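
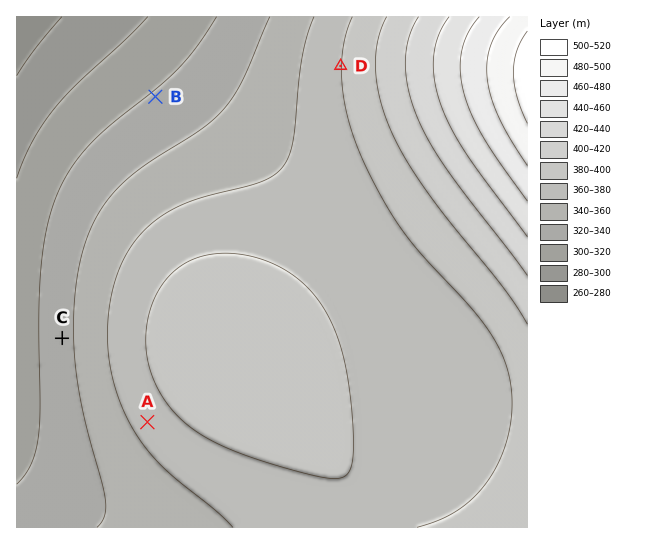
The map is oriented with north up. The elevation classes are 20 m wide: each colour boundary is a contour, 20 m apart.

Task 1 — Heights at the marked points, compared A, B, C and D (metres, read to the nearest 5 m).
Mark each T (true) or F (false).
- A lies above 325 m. T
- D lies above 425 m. F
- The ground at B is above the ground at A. F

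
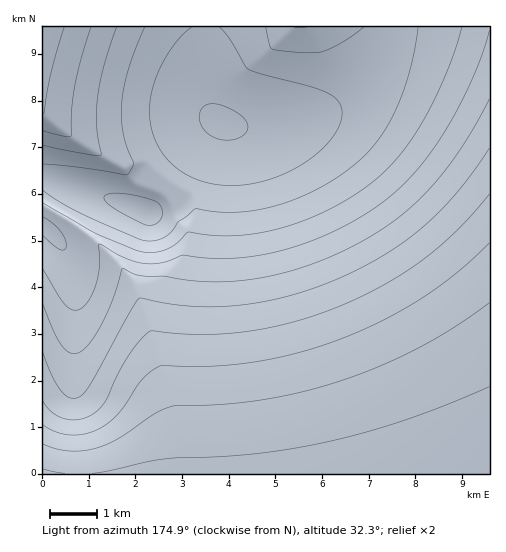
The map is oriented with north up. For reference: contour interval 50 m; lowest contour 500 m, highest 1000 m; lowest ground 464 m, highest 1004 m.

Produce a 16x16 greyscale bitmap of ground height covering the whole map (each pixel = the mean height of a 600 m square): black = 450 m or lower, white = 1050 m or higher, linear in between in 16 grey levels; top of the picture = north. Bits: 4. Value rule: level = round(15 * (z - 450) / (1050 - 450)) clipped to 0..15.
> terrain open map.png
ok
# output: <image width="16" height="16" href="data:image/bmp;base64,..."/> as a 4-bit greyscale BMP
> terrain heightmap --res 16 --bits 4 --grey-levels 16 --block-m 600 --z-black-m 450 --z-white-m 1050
<image width="16" height="16" href="data:image/bmp;base64,Qk32AAAAAAAAAHYAAAAoAAAAEAAAABAAAAABAAQAAAAAAIAAAAATCwAAEwsAABAAAAAAAAAAAAAAABEREQAiIiIAMzMzAERERABVVVUAZmZmAHd3dwCIiIgAmZmZAKqqqgC7u7sAzMzMAN3d3QDu7u4A////ACIhERERERERRDIiIiIRERFWQzMyIiIhEWdUMzMzMiIhd2VERERDMiKIdmZlVVRDMpmHd3d2ZVQzqYmYiIh2ZUSqq7qqqYh2VLzNy7u7qYdlzMzM3cy6mHaqvN3t3cuph4m83u7d3LqXibze7d3Mu5iJrN3czMzLqXmrzdy7u8up"/>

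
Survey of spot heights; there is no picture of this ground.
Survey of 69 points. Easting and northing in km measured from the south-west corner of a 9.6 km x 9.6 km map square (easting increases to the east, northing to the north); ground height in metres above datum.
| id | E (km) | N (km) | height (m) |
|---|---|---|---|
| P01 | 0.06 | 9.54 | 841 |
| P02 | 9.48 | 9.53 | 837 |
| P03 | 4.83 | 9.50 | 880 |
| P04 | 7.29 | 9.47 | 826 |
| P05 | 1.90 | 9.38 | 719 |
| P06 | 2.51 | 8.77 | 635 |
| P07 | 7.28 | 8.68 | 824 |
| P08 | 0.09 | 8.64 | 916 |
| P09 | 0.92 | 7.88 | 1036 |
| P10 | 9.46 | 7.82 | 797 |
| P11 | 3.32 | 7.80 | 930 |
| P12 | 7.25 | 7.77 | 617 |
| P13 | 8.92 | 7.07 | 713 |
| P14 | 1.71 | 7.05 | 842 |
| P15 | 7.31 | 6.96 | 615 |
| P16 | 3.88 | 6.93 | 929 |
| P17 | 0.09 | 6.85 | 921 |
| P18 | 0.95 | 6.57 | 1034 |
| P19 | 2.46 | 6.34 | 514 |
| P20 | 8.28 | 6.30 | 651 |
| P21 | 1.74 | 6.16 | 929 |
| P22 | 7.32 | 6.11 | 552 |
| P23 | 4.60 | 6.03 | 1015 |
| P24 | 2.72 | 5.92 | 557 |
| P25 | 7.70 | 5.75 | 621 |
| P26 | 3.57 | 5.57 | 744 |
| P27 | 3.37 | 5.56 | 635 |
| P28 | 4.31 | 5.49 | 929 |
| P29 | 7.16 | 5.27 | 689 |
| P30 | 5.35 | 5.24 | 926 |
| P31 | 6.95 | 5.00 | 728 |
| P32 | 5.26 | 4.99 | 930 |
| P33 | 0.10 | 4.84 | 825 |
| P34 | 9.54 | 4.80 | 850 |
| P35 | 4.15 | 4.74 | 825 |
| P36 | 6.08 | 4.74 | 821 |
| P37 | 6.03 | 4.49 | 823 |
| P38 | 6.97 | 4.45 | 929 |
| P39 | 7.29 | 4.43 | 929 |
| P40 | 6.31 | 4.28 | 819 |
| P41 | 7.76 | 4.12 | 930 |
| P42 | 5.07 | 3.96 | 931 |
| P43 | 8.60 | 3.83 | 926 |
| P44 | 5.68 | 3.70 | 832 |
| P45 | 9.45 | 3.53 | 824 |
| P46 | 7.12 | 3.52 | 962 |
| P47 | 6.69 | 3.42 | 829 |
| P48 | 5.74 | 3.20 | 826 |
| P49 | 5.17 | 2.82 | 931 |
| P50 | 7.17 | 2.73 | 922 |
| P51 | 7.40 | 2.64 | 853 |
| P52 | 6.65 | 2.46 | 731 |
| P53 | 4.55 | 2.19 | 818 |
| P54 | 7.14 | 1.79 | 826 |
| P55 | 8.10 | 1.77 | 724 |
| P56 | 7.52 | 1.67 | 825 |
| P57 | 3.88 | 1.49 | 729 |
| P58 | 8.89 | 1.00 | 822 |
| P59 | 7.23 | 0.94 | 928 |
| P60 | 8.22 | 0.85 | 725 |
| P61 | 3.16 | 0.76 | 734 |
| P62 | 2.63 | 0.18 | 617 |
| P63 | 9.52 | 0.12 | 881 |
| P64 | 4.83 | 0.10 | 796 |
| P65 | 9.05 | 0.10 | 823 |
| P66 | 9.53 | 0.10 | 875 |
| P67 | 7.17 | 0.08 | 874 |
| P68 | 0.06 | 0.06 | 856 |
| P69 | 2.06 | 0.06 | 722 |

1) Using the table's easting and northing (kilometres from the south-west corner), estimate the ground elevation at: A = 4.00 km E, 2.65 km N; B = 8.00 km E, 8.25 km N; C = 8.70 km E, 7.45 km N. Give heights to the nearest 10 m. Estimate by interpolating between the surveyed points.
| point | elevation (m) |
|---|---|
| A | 820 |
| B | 810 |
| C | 620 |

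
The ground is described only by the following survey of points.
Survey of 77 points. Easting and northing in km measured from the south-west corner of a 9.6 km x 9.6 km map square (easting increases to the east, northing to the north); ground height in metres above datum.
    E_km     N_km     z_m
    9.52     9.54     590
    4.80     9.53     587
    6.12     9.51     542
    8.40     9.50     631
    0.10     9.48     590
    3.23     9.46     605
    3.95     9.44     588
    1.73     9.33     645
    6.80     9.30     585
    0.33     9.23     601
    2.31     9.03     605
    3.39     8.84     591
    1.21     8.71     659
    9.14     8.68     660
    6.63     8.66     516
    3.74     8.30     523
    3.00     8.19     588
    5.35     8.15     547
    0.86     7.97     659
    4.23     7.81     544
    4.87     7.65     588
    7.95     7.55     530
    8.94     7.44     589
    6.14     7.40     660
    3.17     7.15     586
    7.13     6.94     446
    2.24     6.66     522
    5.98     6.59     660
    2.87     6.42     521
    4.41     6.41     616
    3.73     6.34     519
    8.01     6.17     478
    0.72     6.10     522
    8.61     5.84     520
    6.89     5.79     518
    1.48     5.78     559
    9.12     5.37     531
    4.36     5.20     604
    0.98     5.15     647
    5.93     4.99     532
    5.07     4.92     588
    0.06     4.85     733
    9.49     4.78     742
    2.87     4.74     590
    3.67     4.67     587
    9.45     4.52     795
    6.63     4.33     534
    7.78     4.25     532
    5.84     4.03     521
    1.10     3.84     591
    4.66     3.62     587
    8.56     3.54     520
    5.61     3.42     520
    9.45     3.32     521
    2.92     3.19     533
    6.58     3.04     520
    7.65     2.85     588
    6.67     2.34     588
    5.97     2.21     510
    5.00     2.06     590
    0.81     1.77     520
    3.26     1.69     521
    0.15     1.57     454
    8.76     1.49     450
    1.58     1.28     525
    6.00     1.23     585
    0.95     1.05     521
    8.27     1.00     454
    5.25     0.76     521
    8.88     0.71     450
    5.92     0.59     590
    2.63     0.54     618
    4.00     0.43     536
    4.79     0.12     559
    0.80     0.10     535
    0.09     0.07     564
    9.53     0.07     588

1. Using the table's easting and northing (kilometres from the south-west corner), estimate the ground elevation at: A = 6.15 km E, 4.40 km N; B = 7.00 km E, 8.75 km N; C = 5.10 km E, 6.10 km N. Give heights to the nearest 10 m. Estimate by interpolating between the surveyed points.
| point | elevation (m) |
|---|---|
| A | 530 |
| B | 560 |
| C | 660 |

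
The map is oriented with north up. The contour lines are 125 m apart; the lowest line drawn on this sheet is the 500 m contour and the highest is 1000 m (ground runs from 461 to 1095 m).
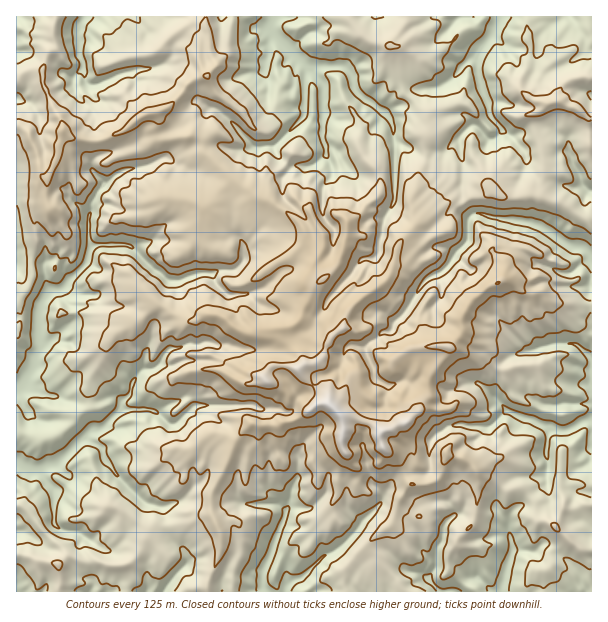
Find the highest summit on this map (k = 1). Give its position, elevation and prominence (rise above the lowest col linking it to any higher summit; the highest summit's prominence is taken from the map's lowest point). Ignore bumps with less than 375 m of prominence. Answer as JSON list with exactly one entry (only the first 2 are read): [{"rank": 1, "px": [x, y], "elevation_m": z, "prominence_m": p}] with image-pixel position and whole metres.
[{"rank": 1, "px": [332, 407], "elevation_m": 1095, "prominence_m": 634}]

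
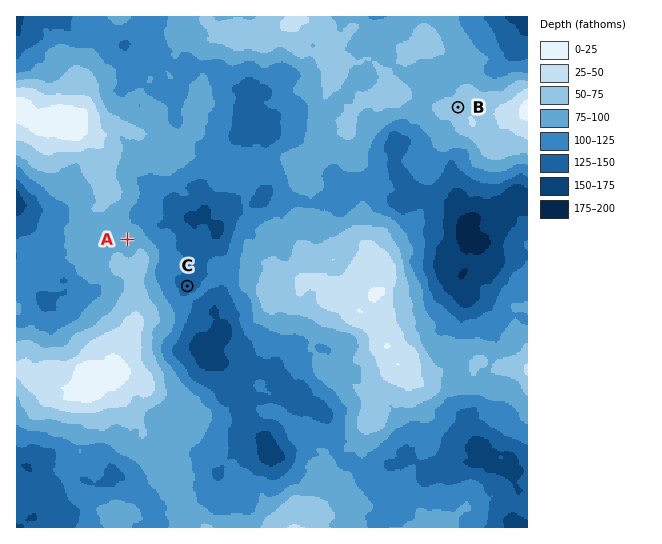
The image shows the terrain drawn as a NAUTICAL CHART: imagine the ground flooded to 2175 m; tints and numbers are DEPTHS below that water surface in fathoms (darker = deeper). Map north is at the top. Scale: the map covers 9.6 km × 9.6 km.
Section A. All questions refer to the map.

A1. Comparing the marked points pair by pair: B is above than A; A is above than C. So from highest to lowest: B A C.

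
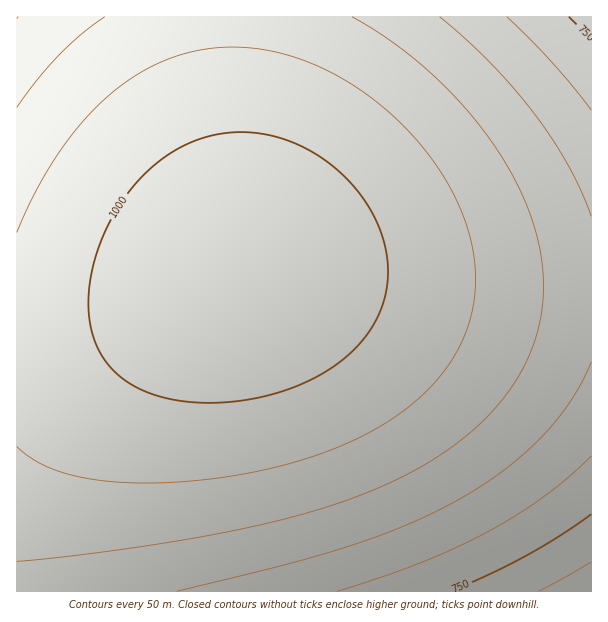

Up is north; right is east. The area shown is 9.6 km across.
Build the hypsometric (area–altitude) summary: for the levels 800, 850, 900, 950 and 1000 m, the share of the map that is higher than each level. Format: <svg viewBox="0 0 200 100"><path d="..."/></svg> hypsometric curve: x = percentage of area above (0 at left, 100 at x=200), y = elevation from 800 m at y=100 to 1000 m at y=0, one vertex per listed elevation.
<svg viewBox="0 0 200 100"><path d="M189 100l-15-25-32-25-46-25-58-25"/></svg>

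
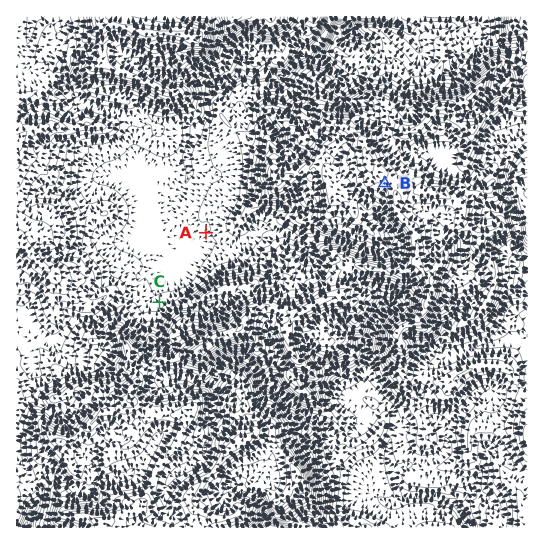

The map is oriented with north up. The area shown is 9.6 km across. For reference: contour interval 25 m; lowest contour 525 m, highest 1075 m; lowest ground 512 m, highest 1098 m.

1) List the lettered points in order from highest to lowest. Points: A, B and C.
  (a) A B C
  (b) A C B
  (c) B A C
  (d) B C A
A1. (d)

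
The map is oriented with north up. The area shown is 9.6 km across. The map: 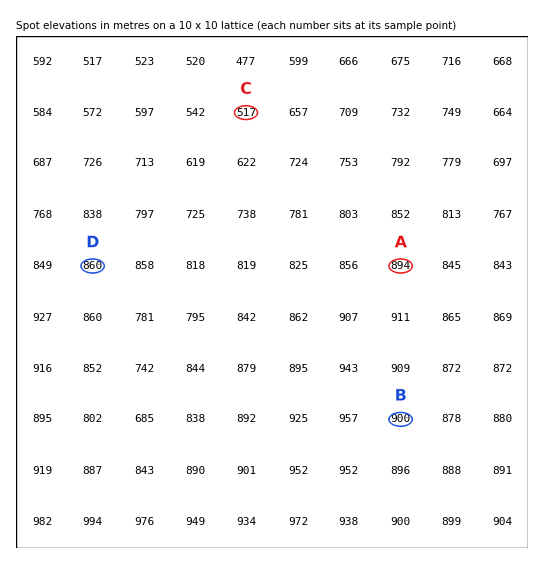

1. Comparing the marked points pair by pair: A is higher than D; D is higher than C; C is lower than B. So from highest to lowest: B A D C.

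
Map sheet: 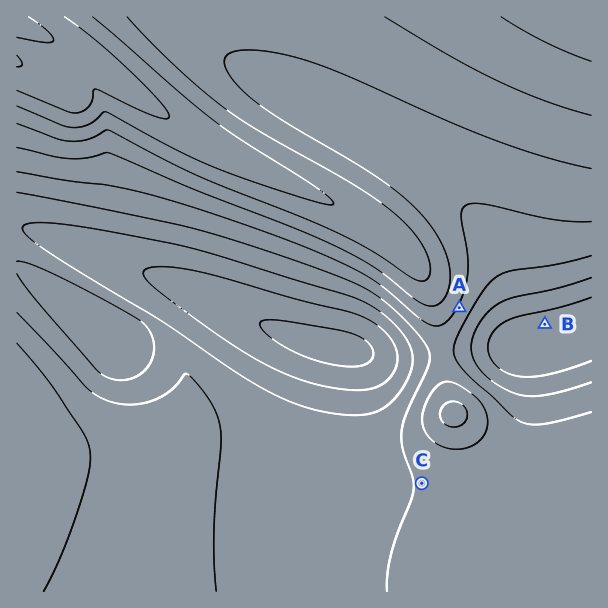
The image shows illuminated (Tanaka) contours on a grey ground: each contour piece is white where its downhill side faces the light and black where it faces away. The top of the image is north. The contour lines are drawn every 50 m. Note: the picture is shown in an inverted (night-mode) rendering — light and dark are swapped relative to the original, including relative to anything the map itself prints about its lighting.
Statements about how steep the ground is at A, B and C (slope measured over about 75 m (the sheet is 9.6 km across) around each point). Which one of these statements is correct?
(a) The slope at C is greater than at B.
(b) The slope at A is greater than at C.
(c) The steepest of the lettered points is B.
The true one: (b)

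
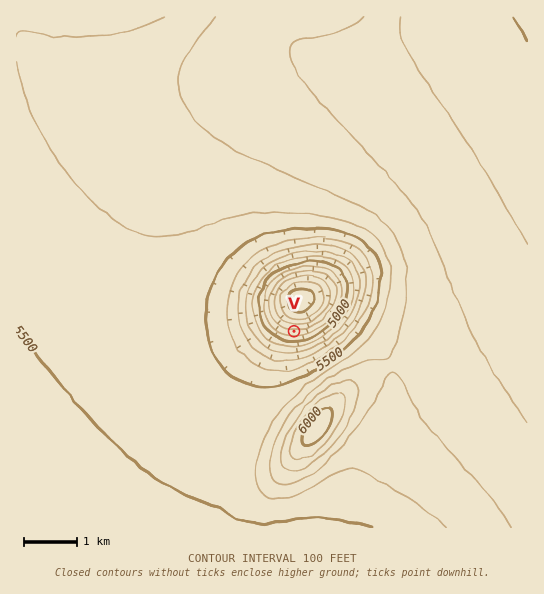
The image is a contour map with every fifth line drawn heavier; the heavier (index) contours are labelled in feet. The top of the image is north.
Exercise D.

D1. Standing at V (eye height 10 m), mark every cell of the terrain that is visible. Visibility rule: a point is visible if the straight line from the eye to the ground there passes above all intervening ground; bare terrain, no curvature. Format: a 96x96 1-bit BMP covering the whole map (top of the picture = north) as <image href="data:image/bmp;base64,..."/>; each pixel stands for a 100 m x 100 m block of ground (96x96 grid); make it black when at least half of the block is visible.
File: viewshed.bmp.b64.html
<image width="96" height="96" href="data:image/bmp;base64,Qk2+BAAAAAAAAD4AAAAoAAAAYAAAAGAAAAABAAEAAAAAAIAEAAATCwAAEwsAAAIAAAAAAAAA////AAAAAAAAAAAAAAAAAAAAAAAAAAAAAAAAAAAAAAAAAAAAAAAAAAAAAAAAAAAAAAAAAAAAAAAAAAAAAAAAAAAAAAAAAAAAAAAAAAAAAAAAAAAAAAAAAAAAAAAAAAAAAAAAAAAAAAAAAAAAAAAAAAAAAAAAAAAAAAAAAAAAAAAAAAAAAAAAAAAAAAAAAAAAAAAAAAAAAAAAAAAAAAAAAAAAAAAAAAAAAAAAAAAAAAAAAAAAAAAAAAAAAAAAAAAAAAAAAAAAAAAAAAAAAAAAAAAAAAAAAAAAAAAAAAAAAAAAAAAAAAAAAAAAAAAAAAAAAAAAAAAAAAAAAAAAAAAAAAAAAAAAAAAAAAAAAAAAAAAAAAAAAAAAAAAAAAAAAAAAAAAAAAAAAAAAAAAAAAAAAAAAAAAAAAAAAAAAAAAAAAAAAAAAAAAAAAAAAAAAAAAAAAAAAAAAAAAAAAAAAAAAAAAAAAAAAAAAAAAAAAAAAAAAAAAAAAAAAAAAAAAAAAAAAAAAAAAAAAAAAAAAAAAB8AAAAAAAAAAAAAH/+AAAAAAAAAAAAA///AAAAAAAAAAAAB///gAAAAAAAAAAAD///wAAAAAAAAAAAH///4AAAAAAAAAAAH///8AAAAAAAAAAAP///+AAAAAAAAAAAP////AAAAAAAAAAAP////gAAAAAAAAAAP////gAAAAAAAAAAP////wAAAAAAAAAAP////wAAAAAAAAAAP////wAAAAAAAAAAP////4AAAAAAAAAAH////4AAAAAAAAAAH////4AAAAAAAAAAH////4AAAAAAAAAAD////4AAAAAAAAAAB////4AAAAAAAAAAB////4AAAAAAAAAAA////wAAAAAAAAAAAP///wAAAAAAAAAAAH///gAAAAAAAAAAAB///AAAAAAAAAAAAAP/8AAAAAAAAAAAAAAfAAAAAAAAAAAAAAAAAAAAAAAAAAAAAAAAAAAAAAAAAAAAAAAAAAAAAAAAAAAAAAAAAAAAAAAAAAAAAAAAAAAAAAAAAAAAAAAAAAAAAAAAAAAAAAAAAAAAAAAAAAAAAAAAAAAAAAAAAAAAAAAAAAAAAAAAAAAAAAAAAAAAAAAAAAAAAAAAAAAAAAAAAAAAAAAAAAAAAAAAAAAAAAAAAAAAAAAAAAAAAAAAAAAAAAAAAAAAAAAAAAAAAAAAAAAAAAAAAAAAAAAAAAAAAAAAAAAAAAAAAAAAAAAAAAAAAAAAAAAAAAAAAAAAAAAAAAAAAAAAAAAAAAAAAAAAAAAAAAAAAAAAAAAAAAAAAAAAAAAAAAAAAAAAAAAAAAAAAAAAAAAAAAAAAAAAAAAAAAAAAAAAAAAAAAAAAAAAAAAAAAAAAAAAAAAAAAAAAAAAAAAAAAAAAAAAAAAAAAAAAAAAAAAAAAAAAAAAAAAAAAAAAAAAAAAAAAAAAAAAAAAAAAAAAAAAAAAAAAAAAAAAAAAAAAAAAAAAAAAAAAAAAAAAAAAAAAAAAAAAAAAAAAAAAAAAAAAAAAAAAAAAAAAAAAAAAAAAAA="/>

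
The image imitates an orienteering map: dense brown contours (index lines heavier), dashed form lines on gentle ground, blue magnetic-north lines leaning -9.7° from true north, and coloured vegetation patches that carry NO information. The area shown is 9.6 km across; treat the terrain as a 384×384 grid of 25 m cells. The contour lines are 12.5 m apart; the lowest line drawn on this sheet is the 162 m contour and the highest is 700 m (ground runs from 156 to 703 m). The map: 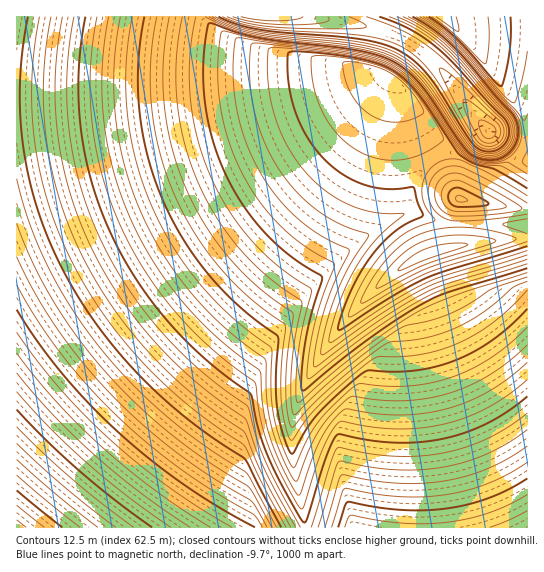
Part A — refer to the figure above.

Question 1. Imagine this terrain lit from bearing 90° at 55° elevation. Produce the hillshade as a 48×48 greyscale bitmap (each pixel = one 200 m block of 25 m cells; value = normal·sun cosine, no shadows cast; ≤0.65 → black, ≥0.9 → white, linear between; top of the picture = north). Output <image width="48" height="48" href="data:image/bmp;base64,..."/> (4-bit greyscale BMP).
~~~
<image width="48" height="48" href="data:image/bmp;base64,Qk32BAAAAAAAAHYAAAAoAAAAMAAAADAAAAABAAQAAAAAAIAEAAATCwAAEwsAABAAAAAAAAAAAAAAABEREQAiIiIAMzMzAERERABVVVUAZmZmAHd3dwCIiIgAmZmZAKqqqgC7u7sAzMzMAN3d3QDu7u4A////AJmZmZmZmZmZmZmZdVV73duqqqqqqqu7u5mZmZmZmZmZmZmZdVWM3duqqqqqqqu7u5mZmZmZmZmZmZmYZVWd3cuqqqqqqru7u5mZmZmZmZmZmZmYZVat3cqqqqqqqru7u5mZmZmZmZmZmZmYVVa93cqqqqqqqru7u5mZmZmZmZmZmZmXVVe93bqqqqqqqru7u5mZmZmZmZmZmZmXVVjN3bqqqqqqq7u7u5mZmZmZmZmZmZmXVVjN3bqqqqqqq7u7u5mZmZmZmZmZmZmXVVjN3bqqqqqqq7u7u5mZmZmZmZmZmZmXVVjN3bqqqqqqq7u7u5mZmZmZmZmZmZmXVVe93bqqqqqqu7u7u5mZmZmZmZmZmZmYZVat3cuqqqqqu7u7u5mZmZmZmZmZmZmYZVWc3duqqqqqu7u7u5mZmZmZmZmZmZmZdVV73dy6qqqqu7u7u5mZmZmZmZmZmZmZhlVpzd3Kqqqqu7u7u5mZmZmZmZmZmZmZl1VXrN3Lqqqru7u7u5mYiImZmZmZmZmZmGVmi93cuqqru7u7u4iIiIiJmZmZmZmZmXZmes3dy6qru7u7u4iIiIiImZmZmZmZmYdmZ6zNzLqru7u7u4iIiIiIiZmZmZmZmZhmZovMzMuru7u7u4iIiIiIiZmZmZmZmZl2Znm8zMy7u7u7u4iIiIiIiJmZmZmZmZmXZmebzMzMu7u7u4iIiIiIiImZmZmZmZmYdmd5vMzMu7u7u4iIiIiIiImZmZmZmZmZh3d3m8zLu7u7u4iIiIiIiImZmZmZmZmZmHd3eKzLu7u7u4iIiIiIiIiZmZmZmZmZmZd3iImru7u7u4iIiIiIiIiZmZmZmZmZmqmHiImaq7u7u4iIiIiIiIiJmZmZmZmZmqqZiImZqqu7u4iIiIiIiIiJmZmZmZmZmqqqmZmZqqu7u4iIiIiIiIiJmZmZmZmZmqqqqqh3iaqru4iIiIiIiIiJmZmZmZmZmqqqqqhmebu8zIiIiIiIiIiImZmZmZmZmqqqqqh3irzMzIiIiIiIiIiImZmZmZmZmqqqqql3mrvMzIiIiIiIiIiImZmZmZmZmqqqqqqYmru7zIiIiIiIiIiImZmZmZmZmqqqqqqqrNt2m4iIiIiIiIiIiZmZmZmZmqqqqqqr3/xyJYiIiIiIiIiIiZmZmZmZmqqqqqqs//2TAIiIiIiIiIiIiZmZmZmZmaqqqqq///yTAIiIiIiIiIiIiZmZmZmZmaqqqqvv/9phAIiIiIiIiIiIiZmZmZmZmaqqqqz//rcgOIiIiIiIiIiIiJmZmZmZmaqqqr//64MCm4iIiIiIiIiIiJmZmZmZmaqqq+//yUAHu4iIiIiIiIiIiJmZmZmZmaqqvv/sphBbu4iIiIiIiIiIiJmZmZmZmZq83e7KYgObu4iIiIiIiIiIiJmZmZmZqqqrvMynMBi7u4iIiIiIiIiIiJmZqqmZmZqru7lzAXu7u4iIiIiIiIiIiJq7qZmZmqqqqYYwF7u7u4iIiIiIiIiImt25mZmZmZmZh2MSi7u7uw=="/>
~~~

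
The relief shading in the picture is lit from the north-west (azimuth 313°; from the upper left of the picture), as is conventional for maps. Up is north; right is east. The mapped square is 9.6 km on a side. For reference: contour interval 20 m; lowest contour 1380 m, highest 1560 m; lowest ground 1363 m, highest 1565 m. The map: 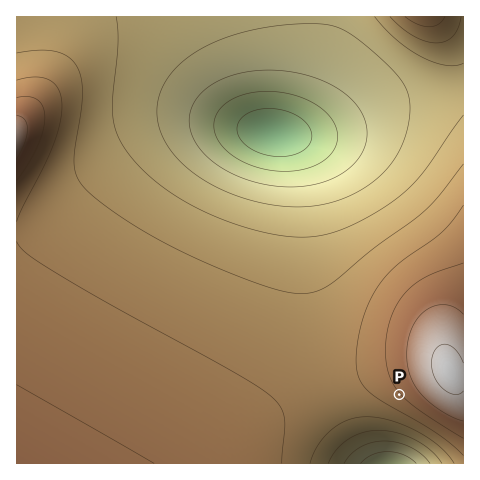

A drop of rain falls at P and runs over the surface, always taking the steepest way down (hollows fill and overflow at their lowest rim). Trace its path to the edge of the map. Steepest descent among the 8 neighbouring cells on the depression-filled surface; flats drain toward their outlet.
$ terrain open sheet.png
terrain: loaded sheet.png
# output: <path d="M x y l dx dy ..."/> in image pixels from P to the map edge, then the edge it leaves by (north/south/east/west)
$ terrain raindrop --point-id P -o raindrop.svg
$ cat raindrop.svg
<path d="M399 395l-14 14 0 54"/>
exit: south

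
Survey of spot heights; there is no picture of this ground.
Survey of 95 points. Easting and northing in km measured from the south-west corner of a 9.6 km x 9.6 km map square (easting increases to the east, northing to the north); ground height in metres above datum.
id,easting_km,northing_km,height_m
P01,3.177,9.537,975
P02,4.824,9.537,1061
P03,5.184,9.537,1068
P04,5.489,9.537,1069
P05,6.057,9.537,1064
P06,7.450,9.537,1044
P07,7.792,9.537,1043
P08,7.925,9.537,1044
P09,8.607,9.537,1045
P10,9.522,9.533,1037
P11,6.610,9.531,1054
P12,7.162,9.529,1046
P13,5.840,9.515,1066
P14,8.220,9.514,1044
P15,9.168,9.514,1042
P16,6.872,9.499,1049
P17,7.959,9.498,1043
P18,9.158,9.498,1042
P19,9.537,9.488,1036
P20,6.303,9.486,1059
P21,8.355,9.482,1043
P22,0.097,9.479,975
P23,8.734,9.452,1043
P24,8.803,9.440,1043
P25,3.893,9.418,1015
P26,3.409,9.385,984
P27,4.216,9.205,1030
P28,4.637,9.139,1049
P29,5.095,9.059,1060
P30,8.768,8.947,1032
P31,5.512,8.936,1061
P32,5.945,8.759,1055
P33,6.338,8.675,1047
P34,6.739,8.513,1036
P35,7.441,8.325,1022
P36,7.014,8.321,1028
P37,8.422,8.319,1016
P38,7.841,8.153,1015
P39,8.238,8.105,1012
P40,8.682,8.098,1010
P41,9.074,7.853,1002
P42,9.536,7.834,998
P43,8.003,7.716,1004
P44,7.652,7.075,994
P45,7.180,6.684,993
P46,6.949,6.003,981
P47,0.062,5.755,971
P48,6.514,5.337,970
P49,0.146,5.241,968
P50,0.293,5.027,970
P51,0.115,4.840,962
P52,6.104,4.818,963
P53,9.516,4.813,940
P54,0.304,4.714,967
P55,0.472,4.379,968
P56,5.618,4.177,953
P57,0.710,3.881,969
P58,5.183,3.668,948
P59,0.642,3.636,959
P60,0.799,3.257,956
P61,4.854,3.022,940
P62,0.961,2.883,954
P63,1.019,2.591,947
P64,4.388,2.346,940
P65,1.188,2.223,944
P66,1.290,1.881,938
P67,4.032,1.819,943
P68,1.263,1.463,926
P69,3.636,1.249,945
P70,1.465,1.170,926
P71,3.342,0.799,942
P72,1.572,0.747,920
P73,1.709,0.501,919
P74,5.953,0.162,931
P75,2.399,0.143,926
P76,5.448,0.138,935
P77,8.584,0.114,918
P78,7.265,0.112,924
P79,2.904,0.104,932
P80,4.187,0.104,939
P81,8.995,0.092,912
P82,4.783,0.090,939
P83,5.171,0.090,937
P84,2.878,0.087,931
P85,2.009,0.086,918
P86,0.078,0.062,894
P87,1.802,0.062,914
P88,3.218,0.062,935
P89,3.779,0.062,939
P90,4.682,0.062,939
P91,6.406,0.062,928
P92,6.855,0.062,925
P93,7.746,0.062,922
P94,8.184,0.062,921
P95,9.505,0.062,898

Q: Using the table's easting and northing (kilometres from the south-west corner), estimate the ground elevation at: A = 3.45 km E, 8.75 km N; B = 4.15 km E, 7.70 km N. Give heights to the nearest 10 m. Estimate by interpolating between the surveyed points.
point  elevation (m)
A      980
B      1020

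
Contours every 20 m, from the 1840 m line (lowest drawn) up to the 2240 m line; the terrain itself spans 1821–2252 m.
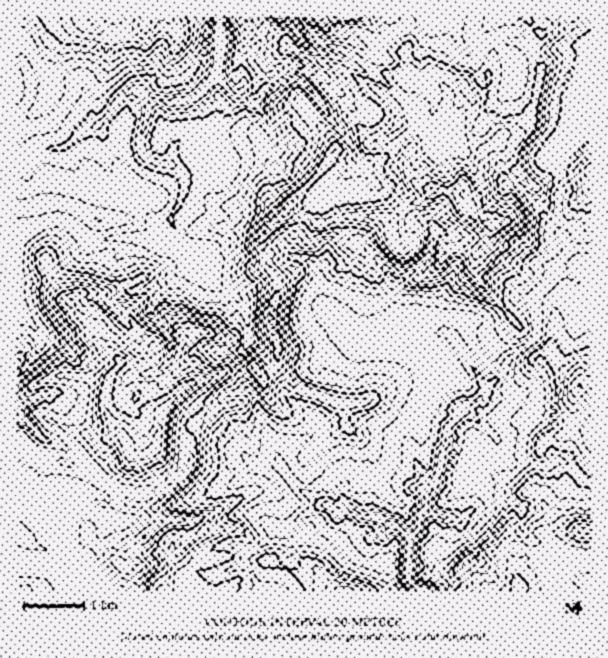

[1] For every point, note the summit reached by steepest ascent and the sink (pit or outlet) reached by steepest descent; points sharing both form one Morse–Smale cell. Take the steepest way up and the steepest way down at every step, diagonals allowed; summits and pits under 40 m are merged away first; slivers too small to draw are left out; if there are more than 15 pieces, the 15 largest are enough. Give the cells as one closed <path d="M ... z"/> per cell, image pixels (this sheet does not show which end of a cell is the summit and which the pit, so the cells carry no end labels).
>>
<path d="M140 91l-8 0-12 7-22 28-20 8-12 12-28 2-22 11 1 433 56-1 9-27 12-16 10-21 0-6 18 1 12-4 4-8 1-15 21-10-3-12-9-18 9-11 5-27 6-12 15-17 11-6 19-4 12-6 14-2 1-14 8-14 0-16-6-23-9-9-14-6-9-10-6-15-16-13-25-10 0-3 9-10-2-9 14-26 2-12-4-6 24-12 0-7-11-15-13 0 2-36-2-2-15 1-6-3-9 0z"/><path d="M525 298l-7 0-15 14-14 7-15 0-7 3-13 13-1 3-7-6-17 0-7 8-35 2-10 2-18 0-14-8-10 2-7 12-12 12 0 7 8 8 0 7-11 26 0 6 6 7 0 5-4 5-30 15-7 8-18-37-2-17-4-6-12-12-3-14-14 2-7 4-30 9-14 13-10 12-7 34-9 11 9 18 3 12 2 1 8-5 10-11 4-11 2-19 4-9 7-7 4 0 12 6 15 15 9 1 15 17 8 3 22 2 8 12 10 10 38 22 12-2 12 7 19 1 15 8 12 10 3 0 7-6 2-14 3-5 24 7 14 2 11-10 4-21 11-18 15-13 0-9-6-12-5-5-21-18-9-4-1-2 19-8 7-11 18-17 6-15 26-21 2-6-3-27-2-3z"/><path d="M527 16l-69 0-1 7-8 3-14 0-6-6-33 11-2 2 2 3 10 14-2 1 4 18-5 5 0 3 6 12-1 7-12 10-21-18-43-24-24-8-8 8-15-2-9 10-6 14 3 0 14-6 12 0 21 22 0 3-19 18-1 5-10 10-11 6-3-1 0 18 5 7 15 1 6 3 22 17-6 11-6 4-6 14 9 5 11 0 21-7 36 1 7 4 2 21 7 8 12-2 9-14 12 0 6 2 4 4 4 12 4-4 29 2 9-10 5-15-11-3-13-10-6-11-1-9 3-5 13-7 3-7 1-21 15-8 7-10 14 0 6-2 8-10 0-12 9-35 0-7-6-11-1-10 7-14-7-4z"/><path d="M591 16l-63 1 6 12 7 4-7 14 1 10 6 11 0 7-9 35 0 12-8 10-6 2-14 0-7 10-11 4-5 8 0 17-3 7-13 7-3 5 1 9 6 11 13 10 11 3-5 15-9 10-29-2-6 5-2-13-10-6-12 0-9 14-12 2-7-8-1-18-4-6-4-1-36-1-21 7-11 0-7-5-4 1-3 17-7 19 14 5 5 6 5 7 0 15 4 14 15 15 20 26 20 1 10-2 35-2 7-8 17 0 7 6 1-3 16-15 19-1 14-7 15-14 16 2 16-19 4-12 16-20-11-18-1-7 0-18 4-18-3-12 0-20 17-37 8-14 8-6z"/><path d="M219 16l-202 0-1 142 4 0 4-4 14-6 28-2 12-12 20-8 22-27 12-8 8 0 12 9 9 0 6 3 18-1 12-5 19-20 2-9 0-12 4-8z"/><path d="M201 424l-4 0-7 7-4 9-2 19-4 11-10 11-10 5 3 9-7 11 2 18-20 21-2 21 3 4 1 22 42 0 0-11 10-9 26 4 7-5 12-3 9-5 0-11 12-5 15-17 14-2 15-12 22-12-24-14-10-10-8-12-22-2-8-3-15-17-9-1-15-15z"/><path d="M216 78l-19 19-15 5 0 38 13 0 9 9 2 12-24 13 4 6-2 12-14 26 2 9-9 10 0 3 25 10 16 14 29-6 31 2-2-21 4-8 21-19 18 5 7-13 6-4 6-11-22-17-6-3-11 0-8-5 0-17-18-40-26-13z"/><path d="M557 271l-4 2-3 8-16 19 2 12 0 24-26 21-6 15-18 17-7 11-17 6-2 4 10 4 26 23 6 12 0 9 5 5 15-1 17 4 9 0 10-6 9 3 18 18 6 1 1-174-6-3-8-21-8-7z"/><path d="M327 505l-6 0-19 11-18 13-11 1-15 17-12 5 0 12 4 5 10 23 161-1-12-10 1-45-14-10-15-8-19-1-12-7-12 2z"/><path d="M300 258l-12 0-7 2-12-1-4 2 1 6 11 12 0 18-5 9 2 24 4 17-2 19-10 8-6 0-5-7-15 4 2 13 12 12 4 6 2 17 18 37 7-8 30-15 4-5 0-5-6-7 0-6 11-26 0-7-8-8 2-10 10-9 3-8 10-6 4 0 8 6 2-1-18-24-15-15-4-14-2-18-8-10z"/><path d="M503 458l-11 8-10 11-6 12-4 20 19-4 9-5 10 0 10 7 2 21 8 12 7 2 17 2 9 10 6 4 22 4 1-79-7-2-21-19-9-2-7 6-9 0-17-4-15 1z"/><path d="M510 500l-10 0-9 5-15 3-18 13 5 9 11 12 4 22-17 18-15 2-8 8 81 0 0-4 20 0 13-6 40-1-1-19-22-4-6-4-9-10-17-2-7-2-8-12 0-18-6-6z"/><path d="M266 25l-6 10-1 9-18 16 3 24-6 12 21 11 15 33 5 4 11-6 10-10 1-5 19-18 0-3-21-22-12 0-14 6-3 0 6-14 9-10 15 2 6-8-13-7-14-15z"/><path d="M245 258l-12 0-29 6 6 14 9 10 14 6 13 15 2 33-8 14 0 13 15-2 5 7 6 0 10-8 2-15-6-31 0-14 5-9 0-18-11-12-2-7-12 0z"/><path d="M159 486l-20 9-1 15-4 8-12 4-18-1 0 6-10 21-12 16-9 23 1 5 65-1-3-42 3-7 19-18-2-18 7-11z"/>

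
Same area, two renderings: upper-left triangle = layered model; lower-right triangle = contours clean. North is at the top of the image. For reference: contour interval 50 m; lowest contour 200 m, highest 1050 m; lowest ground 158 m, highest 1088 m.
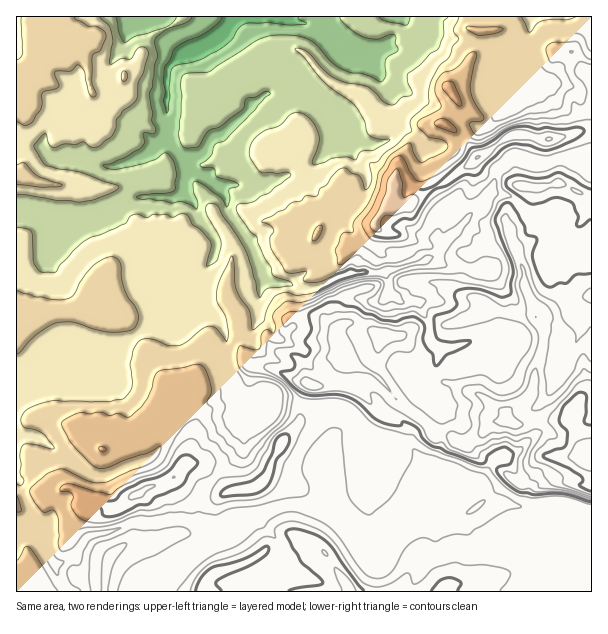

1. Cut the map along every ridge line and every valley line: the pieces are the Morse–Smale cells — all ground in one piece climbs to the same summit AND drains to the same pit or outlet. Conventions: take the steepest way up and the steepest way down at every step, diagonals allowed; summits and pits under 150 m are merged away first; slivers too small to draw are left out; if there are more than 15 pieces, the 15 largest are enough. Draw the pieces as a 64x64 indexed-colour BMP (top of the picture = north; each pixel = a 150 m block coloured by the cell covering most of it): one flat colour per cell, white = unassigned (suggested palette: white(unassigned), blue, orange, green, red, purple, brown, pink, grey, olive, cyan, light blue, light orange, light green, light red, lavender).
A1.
<image width="64" height="64" href="data:image/bmp;base64,Qk12CAAAAAAAAHYAAAAoAAAAQAAAAEAAAAABAAQAAAAAAAAIAAATCwAAEwsAABAAAAAAAAAA////ALR3HwAOf/8ALKAsACgn1gC9Z5QAS1aMAMJ34wB/f38AIr28AM++FwDox64AeLv/AIrfmACWmP8A1bDFABERERERERETMzMzMzMzMzMzMzMzMzMzMzMzMzMzMzMzEREREREREREzMzMzMzMzMzMzMzMzMzMzMzMzMzMzMzMREREREREREREzMzMzMzMzMzMzMzMzMzMzMzMzMzMzMxERERERERERERMzMzMzMzMzMzMzMzMzMzMzMzMzMzMzERERERERERERETMzMzMzMzMzMzMzMzMzMzMzMzMzMzMRERERERERERERETMzMzMzMzMzMzMzMzMzMzMzMzMzMxEREREREREREREREzMzMzMzMzMRMzMzMzMzMzMzMzMzERERERERERERERERMzMzMzMzERERExERETMzMzMzMzMREREREREREREREREREzMzMzERERERERERETMzMzMzMRERERERERERERERERERETMREREREREREREREzMRERERERERERERERERERERERERERERERERERERERERERERERERERERERERERERERERERERERERERERERERERERERERERERERERERERERERERERERERERERERERERERERERERERERERERERERERERERERERERERERERERERERERERERERERERERERERERERERERERERERERERERERERERERERERERERERERERERERERERERERERERERERERERERERERERERERERERERERERERERERERERERERERERERERERERERERERERERERERERERERERERERERERERERERERERERERERERERERERERERERERERERERERERERERERERERERERERERERERERERERERERERERERERERERERERERERERERERERERERERERERERERERERERERERERERERERERERERERERERERERERERERERERERERERERERERERERERERERERERERERERERERERERERERERERERERERERERERERERERERERERERERERERERERERERERERERERERERERERERERERERERERERERERERERERERERERERERERERERERERERERERERERERERERERERERERERERERERERERERERERERERERERERERERERERERERERERERERERERERERERERERERERERERERERERERERERERERERERERERERERERERERERERERERERERERERERERERERERERERERERERERERERERERERERERERERERERERERERERERERERERERERERERERERERERERERERERERERERERERERERERERERERERERERERERERERERERERERERERERERERERERERERERERERERERERERERERERERERERERERERERERERERERERERERERERERERERERERERERERERERERERERERERERERERERERERERERERERERERERERERERERERERERFERBERERERERERERERERERERERERERERERERERERERERREREEREREREREREREREREREREREREREREREREREREREUREREREQRERERERERERERERERERERERERERERERERERFERERERERBEREREREREREREREREREREREREREREREREUREREREREERERERERERERERERERERERERERERERERERFERERERERBERERERERERERERERERERERERERERERERERREREREREQREREREREREREiIREREREREREREREREREREUREREREREEREREREREREiIiIiERERERERERERERERERFERERERERBERERERERIiIiIiIiEREREREREREREREREUREREREREQREREREREiIiIiIiIiIiIhERERERERERERFEREREREREERERERESIiIiIiIiIiIiEREREREREREREUREREREREQRERERERIiIiIiIiIiIiIRERERERERERERRERERERERBEREREREiIiIiIiIiIiIhERERERERERERREREREREREQRERERESIiIiIiIiIiIhERERERERERERFEREREREREREREREREIiIiIiIiIiIhERERERERERERFEREREREREREREREREQiIiIiIiIiIiERERERERERERFBERFERERERERERERERCIiIiIiIiIiIRERERERERERERERERREREREREREREREIiIiIiIiIiIhERERERERERERERERFEREQREUREREREQiIiIiIiIiIiERERERERERERERERFEREQRERFERERERCIiIiIiIiIiIREREREREREREREREURBEREREUREREREIiIiIiIiIiIhEREREREREREREREURBERERERRERERBEiIiIiIiIiIiERERERERERERERERQREREREREUREQRESIiIiIiIiIiIRERERERERERERERERERERERERERERERIiIiIiIiIiIhEREREREREREREREREREREREREREREREiIiIiIiIiIiIhERERERERERERERERERERERERERERESIiIiIiIiIiIhERERERERERERERERERERERERERERERIiIiIiIiIiIhEREREREREREREREREREREREREREREREiIiIiIiIiIiERERERERERERERERERERERERERERERESIiIiIiIiIiERERERERERERERERERERERERERERERER"/>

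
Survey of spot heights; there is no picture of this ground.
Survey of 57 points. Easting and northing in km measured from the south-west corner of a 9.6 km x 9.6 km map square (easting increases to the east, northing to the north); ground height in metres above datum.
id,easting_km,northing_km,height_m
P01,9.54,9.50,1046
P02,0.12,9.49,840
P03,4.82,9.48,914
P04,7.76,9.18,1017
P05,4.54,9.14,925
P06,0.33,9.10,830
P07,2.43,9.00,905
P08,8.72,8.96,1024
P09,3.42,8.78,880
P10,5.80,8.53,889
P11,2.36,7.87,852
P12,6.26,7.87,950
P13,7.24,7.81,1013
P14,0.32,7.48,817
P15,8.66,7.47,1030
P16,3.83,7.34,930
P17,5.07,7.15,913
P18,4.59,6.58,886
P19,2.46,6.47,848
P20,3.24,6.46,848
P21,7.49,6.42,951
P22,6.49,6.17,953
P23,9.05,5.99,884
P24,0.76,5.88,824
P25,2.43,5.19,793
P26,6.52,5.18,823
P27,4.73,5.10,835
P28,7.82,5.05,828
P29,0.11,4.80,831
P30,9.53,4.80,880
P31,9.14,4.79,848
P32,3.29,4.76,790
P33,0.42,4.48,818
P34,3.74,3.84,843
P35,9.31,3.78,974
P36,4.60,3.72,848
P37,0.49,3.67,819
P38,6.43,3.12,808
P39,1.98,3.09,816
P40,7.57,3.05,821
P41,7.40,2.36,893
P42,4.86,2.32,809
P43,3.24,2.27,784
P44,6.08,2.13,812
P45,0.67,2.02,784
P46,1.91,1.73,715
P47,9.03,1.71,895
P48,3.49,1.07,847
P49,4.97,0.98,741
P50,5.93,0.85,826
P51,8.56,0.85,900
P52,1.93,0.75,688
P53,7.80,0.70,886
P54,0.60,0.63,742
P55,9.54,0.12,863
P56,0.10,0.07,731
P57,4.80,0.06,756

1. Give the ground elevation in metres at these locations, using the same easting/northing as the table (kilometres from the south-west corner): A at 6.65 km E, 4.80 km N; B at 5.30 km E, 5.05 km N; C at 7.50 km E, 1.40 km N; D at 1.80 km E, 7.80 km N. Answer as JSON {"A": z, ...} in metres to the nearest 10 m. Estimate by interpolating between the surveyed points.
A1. {"A": 810, "B": 840, "C": 880, "D": 820}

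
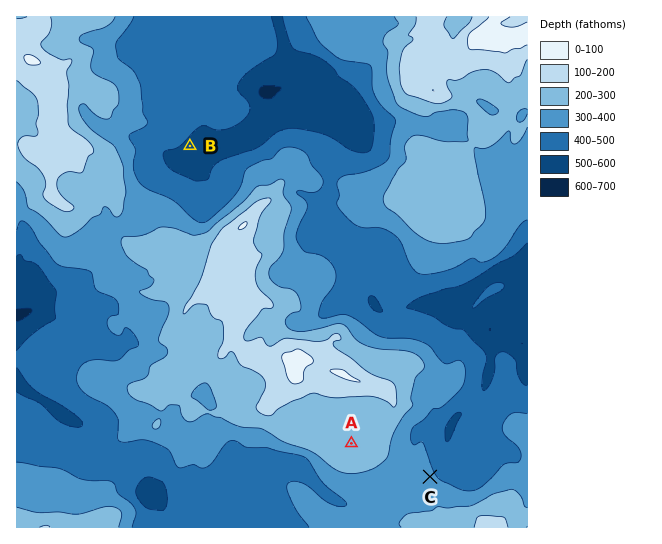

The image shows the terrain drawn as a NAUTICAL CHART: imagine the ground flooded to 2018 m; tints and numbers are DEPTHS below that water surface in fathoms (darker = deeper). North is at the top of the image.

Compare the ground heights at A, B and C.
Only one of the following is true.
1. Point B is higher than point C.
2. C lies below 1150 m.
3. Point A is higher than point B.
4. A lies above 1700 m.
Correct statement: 3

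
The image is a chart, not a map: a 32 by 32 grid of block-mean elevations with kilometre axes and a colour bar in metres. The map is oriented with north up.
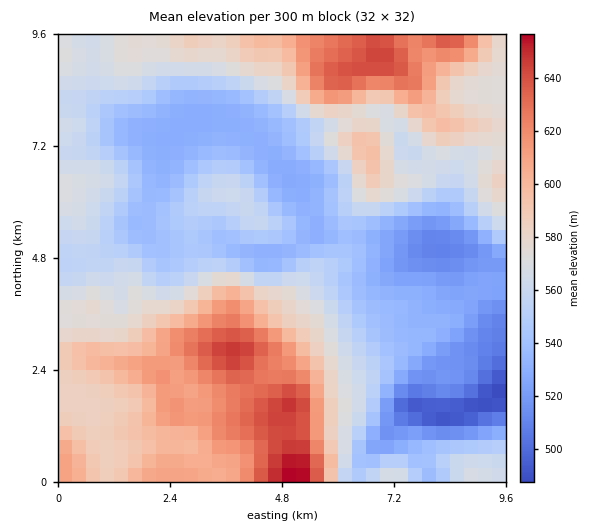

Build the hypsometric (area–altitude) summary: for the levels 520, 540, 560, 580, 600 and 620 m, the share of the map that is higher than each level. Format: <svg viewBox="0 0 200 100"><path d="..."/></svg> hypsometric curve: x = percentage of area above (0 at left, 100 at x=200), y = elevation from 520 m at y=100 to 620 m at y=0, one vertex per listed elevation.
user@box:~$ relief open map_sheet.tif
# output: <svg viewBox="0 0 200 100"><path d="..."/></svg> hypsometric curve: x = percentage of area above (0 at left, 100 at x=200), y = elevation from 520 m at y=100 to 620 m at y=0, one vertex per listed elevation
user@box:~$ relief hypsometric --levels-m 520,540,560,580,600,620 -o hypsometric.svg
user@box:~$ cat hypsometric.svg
<svg viewBox="0 0 200 100"><path d="M185 100l-39-20-36-20-42-20-27-20-19-20"/></svg>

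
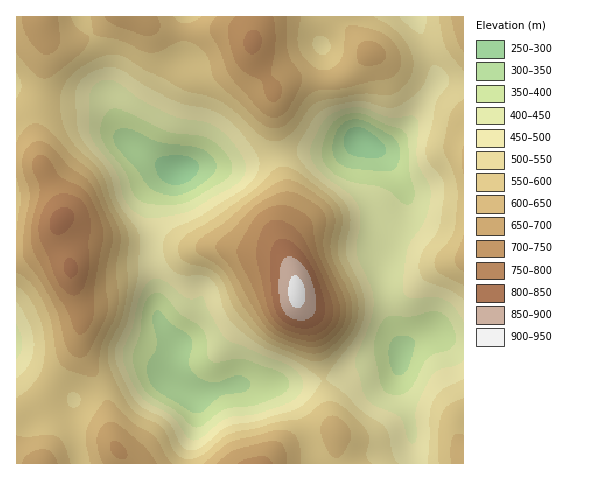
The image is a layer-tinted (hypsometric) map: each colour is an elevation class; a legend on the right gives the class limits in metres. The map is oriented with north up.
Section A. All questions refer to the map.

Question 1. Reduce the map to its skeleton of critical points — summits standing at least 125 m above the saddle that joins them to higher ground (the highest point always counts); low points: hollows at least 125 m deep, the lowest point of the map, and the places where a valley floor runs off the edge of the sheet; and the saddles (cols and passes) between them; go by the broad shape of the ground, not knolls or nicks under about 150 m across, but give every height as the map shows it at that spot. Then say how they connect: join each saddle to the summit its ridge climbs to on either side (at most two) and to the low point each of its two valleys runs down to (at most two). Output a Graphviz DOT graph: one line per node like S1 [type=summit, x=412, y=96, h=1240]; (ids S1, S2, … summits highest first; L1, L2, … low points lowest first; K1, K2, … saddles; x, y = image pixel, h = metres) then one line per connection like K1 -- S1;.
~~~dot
graph terrain {
  S1 [type=summit, x=297, y=292, h=918];
  S2 [type=summit, x=61, y=220, h=817];
  S3 [type=summit, x=252, y=42, h=762];
  S4 [type=summit, x=257, y=463, h=719];
  S5 [type=summit, x=463, y=463, h=635];
  L1 [type=low, x=361, y=141, h=263];
  L2 [type=low, x=178, y=169, h=264];
  L3 [type=low, x=178, y=386, h=306];
  L4 [type=low, x=17, y=342, h=429];
  K1 [type=saddle, x=185, y=32, h=610];
  K2 [type=saddle, x=102, y=388, h=593];
  K3 [type=saddle, x=41, y=97, h=580];
  K4 [type=saddle, x=278, y=154, h=532];
  K5 [type=saddle, x=428, y=48, h=510];
  K6 [type=saddle, x=323, y=379, h=501];
  K7 [type=saddle, x=151, y=242, h=483];
  K8 [type=saddle, x=414, y=463, h=476];
  K1 -- S3;
  K1 -- L1;
  K1 -- L2;
  K2 -- S2;
  K2 -- L3;
  K2 -- L4;
  K3 -- S2;
  K3 -- S3;
  K3 -- L2;
  K4 -- S1;
  K4 -- S3;
  K4 -- L1;
  K4 -- L2;
  K5 -- S1;
  K5 -- S3;
  K5 -- L1;
  K6 -- S1;
  K6 -- S4;
  K6 -- L1;
  K6 -- L3;
  K7 -- S1;
  K7 -- S2;
  K7 -- L2;
  K7 -- L3;
  K8 -- S4;
  K8 -- S5;
  K8 -- L1;
}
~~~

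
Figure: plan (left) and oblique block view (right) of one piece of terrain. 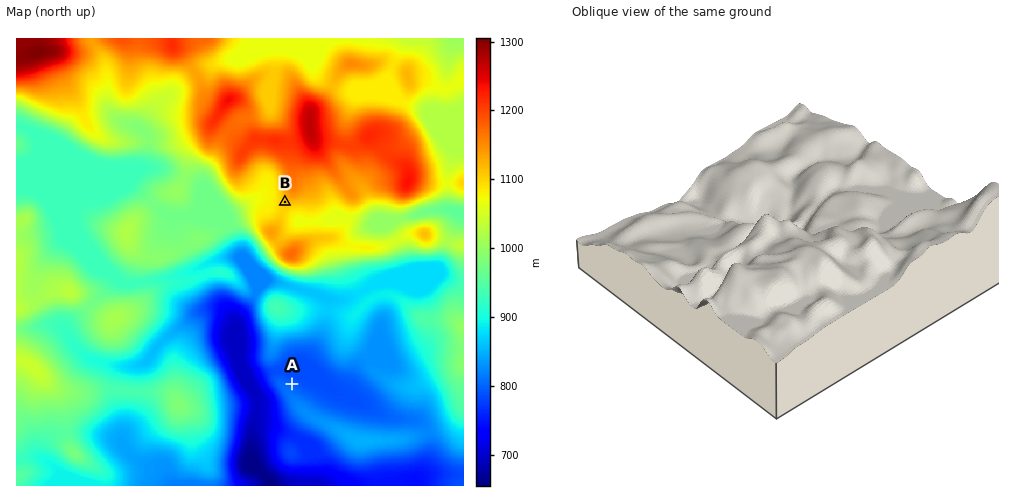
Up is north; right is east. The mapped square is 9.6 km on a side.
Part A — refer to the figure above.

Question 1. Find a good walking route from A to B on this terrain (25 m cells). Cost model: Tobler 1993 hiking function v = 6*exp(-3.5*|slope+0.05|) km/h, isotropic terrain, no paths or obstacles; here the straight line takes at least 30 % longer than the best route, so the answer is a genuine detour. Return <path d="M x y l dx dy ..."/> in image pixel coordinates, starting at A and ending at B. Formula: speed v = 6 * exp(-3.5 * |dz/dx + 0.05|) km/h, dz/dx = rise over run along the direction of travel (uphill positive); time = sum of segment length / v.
<path d="M292 384l0-4 5-9 0-6 1-2 0-2 16-33 0-25-5-9 0-7-2-5-3-3-19-9-7-7-4-7 0-9 7-14 0-18 4-8 0-5"/>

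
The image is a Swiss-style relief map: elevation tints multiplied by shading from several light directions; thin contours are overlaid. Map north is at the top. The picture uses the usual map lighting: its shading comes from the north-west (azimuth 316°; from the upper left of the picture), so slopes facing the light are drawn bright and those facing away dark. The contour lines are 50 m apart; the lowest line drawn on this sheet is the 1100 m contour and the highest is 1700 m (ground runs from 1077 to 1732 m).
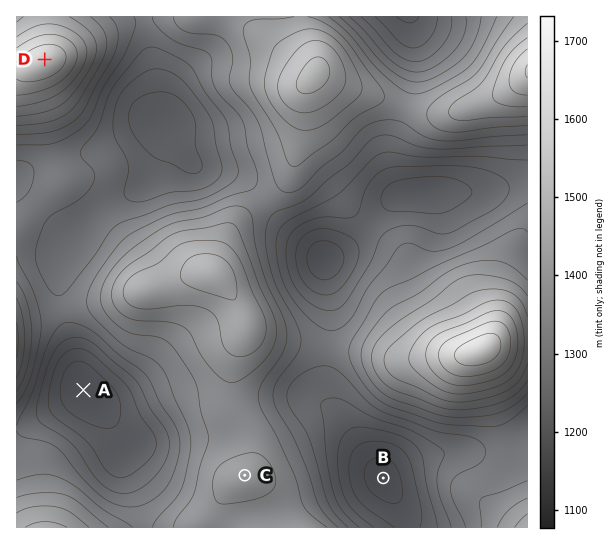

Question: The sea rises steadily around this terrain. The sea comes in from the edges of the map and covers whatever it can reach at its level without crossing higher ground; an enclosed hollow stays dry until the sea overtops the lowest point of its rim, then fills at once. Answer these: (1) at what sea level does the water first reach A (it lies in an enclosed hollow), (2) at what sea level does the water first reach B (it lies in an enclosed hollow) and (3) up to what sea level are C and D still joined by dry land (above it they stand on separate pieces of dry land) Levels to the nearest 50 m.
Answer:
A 1300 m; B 1150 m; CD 1350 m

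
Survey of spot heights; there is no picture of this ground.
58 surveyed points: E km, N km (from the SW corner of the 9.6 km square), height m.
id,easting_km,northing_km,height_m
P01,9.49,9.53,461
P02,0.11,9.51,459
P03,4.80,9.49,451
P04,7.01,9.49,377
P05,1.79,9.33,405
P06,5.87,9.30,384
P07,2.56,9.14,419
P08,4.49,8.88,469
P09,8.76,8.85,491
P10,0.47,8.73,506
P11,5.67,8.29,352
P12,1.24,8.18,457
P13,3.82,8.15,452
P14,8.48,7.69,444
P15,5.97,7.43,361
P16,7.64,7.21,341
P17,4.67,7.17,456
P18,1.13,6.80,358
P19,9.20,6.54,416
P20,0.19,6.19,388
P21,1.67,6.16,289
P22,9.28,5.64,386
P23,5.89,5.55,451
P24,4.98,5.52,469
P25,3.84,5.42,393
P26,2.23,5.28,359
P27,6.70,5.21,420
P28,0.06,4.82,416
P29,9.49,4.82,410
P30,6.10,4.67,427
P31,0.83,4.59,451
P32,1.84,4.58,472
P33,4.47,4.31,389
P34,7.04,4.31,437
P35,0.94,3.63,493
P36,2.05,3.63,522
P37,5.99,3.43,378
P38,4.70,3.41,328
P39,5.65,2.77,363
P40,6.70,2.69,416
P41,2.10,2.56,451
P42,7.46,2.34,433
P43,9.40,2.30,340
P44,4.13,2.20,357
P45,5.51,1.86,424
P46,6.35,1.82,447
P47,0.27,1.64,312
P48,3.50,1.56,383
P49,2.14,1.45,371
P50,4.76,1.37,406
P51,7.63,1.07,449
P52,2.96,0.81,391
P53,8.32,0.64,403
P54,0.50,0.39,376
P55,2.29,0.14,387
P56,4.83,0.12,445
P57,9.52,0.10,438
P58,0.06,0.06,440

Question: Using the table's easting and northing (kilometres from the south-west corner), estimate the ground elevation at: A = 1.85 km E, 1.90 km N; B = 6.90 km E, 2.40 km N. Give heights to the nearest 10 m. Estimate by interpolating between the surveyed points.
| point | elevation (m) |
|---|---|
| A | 390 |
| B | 430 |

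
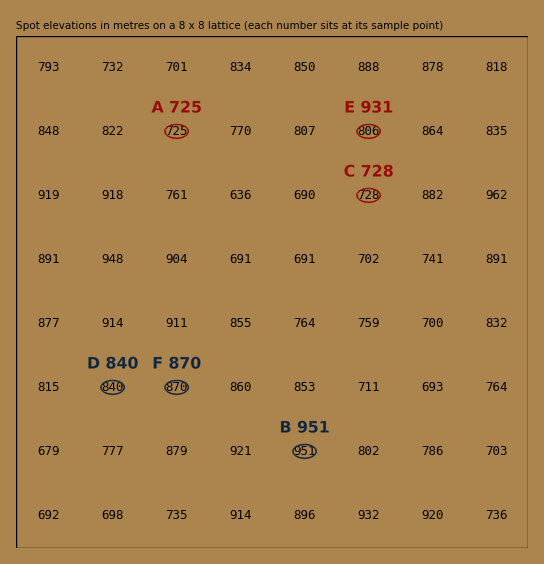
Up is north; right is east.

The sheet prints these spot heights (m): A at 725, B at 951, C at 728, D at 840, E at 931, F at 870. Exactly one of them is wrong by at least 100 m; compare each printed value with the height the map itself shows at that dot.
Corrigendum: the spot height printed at E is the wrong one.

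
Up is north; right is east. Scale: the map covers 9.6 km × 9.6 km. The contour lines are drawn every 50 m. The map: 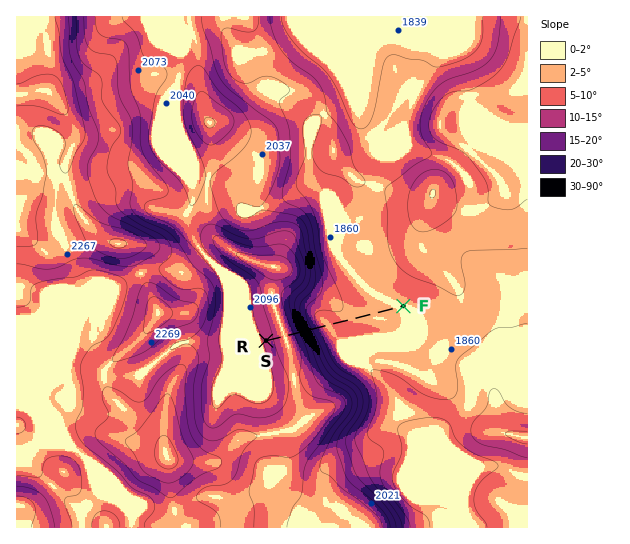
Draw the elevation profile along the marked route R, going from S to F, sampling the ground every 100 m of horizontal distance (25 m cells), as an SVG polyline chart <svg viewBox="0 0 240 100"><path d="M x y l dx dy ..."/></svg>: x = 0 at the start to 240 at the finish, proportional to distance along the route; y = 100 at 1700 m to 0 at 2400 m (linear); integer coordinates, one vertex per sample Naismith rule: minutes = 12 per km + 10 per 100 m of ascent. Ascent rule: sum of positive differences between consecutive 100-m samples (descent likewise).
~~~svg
<svg viewBox="0 0 240 100"><path d="M0 41l9-4 9-3 9-3 9 0 9 3 9 6 9 8 9 9 9 8 9 6 9 3 9 1 9 0 10-1 9-1 9 0 9 0 9 1 9 1 9 0 9 1 9 0 9 1 9 1 9 0 9 0 5 0"/></svg>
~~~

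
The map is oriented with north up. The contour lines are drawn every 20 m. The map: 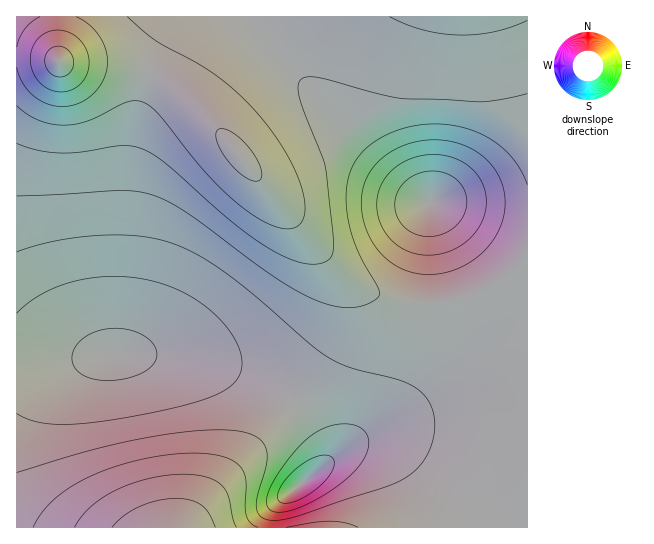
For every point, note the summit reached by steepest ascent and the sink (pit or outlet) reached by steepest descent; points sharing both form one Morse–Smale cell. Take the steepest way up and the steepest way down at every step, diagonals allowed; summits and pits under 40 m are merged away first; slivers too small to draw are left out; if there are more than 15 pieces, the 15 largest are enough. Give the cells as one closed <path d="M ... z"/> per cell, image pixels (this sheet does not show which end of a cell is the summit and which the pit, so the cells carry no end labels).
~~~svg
<path d="M57 16l-41 1 0 346 39 0 59-8 41 0 34 4 33 8 44 18 26 18 16 16 13 22 3 8-2 18 15-12 18-11 11-3 19 2 29 13 24 19 25 26 20 27 44 0 1-274-22 22-13 9-19 10-23 6-20 3-28-1-28-8-10-6-16-10-16-14-125-147-31-30-26-15-17-5-29-4-44-1-4-13z"/><path d="M527 16l-469 0-1 34 4 13 44 1 29 4 17 5 26 15 31 30 76 91 49 56 16 14 18 12 24 9 40 4 31-5 31-14 13-9 22-23z"/><path d="M155 355l-41 0-59 8-39 2 1 163 466-1-20-26-22-24-34-25-29-11-19 2-22 12-19 16 6-10 0-12-3-8-13-22-23-22-38-21-25-9-33-8z"/>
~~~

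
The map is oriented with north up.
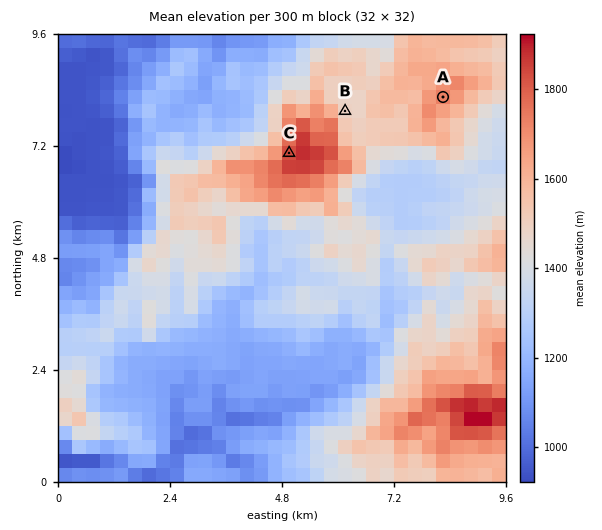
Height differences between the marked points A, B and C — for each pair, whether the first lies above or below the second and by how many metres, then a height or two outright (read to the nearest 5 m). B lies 345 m below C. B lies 260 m below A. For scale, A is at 1750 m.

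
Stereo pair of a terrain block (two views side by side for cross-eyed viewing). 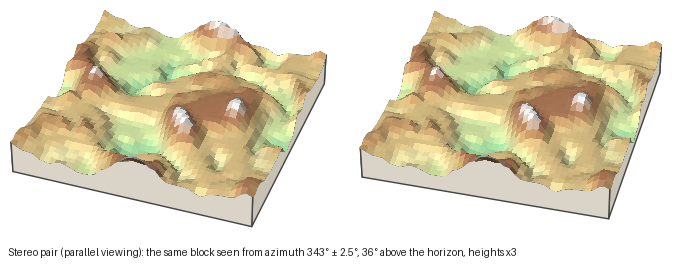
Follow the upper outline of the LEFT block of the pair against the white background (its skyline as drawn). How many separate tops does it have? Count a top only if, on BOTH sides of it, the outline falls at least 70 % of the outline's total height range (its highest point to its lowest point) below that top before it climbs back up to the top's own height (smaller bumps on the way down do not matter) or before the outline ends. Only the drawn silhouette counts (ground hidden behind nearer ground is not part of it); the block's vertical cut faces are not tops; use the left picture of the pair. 0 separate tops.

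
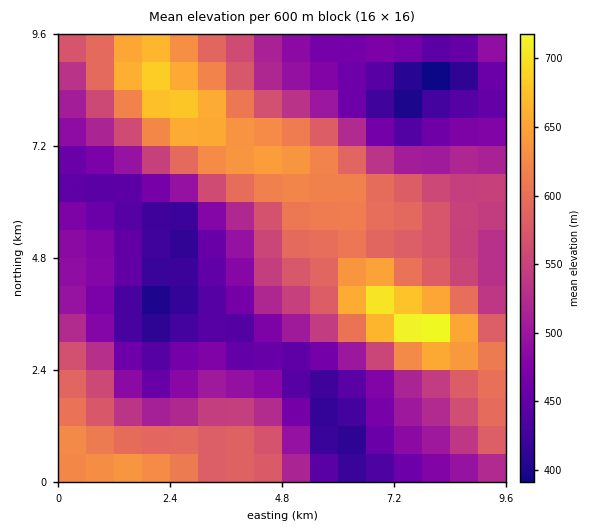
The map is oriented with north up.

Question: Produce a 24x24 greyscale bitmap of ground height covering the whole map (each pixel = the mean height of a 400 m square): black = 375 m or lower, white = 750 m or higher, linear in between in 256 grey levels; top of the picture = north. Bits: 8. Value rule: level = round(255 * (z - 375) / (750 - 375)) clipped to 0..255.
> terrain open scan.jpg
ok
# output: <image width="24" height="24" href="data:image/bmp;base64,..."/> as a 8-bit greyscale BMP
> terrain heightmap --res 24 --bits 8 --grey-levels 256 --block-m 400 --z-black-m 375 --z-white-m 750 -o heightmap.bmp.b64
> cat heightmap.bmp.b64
<image width="24" height="24" href="data:image/bmp;base64,Qk12BgAAAAAAADYEAAAoAAAAGAAAABgAAAABAAgAAAAAAEACAAATCwAAEwsAAAABAAAAAAAAAAAAAAEBAQACAgIAAwMDAAQEBAAFBQUABgYGAAcHBwAICAgACQkJAAoKCgALCwsADAwMAA0NDQAODg4ADw8PABAQEAAREREAEhISABMTEwAUFBQAFRUVABYWFgAXFxcAGBgYABkZGQAaGhoAGxsbABwcHAAdHR0AHh4eAB8fHwAgICAAISEhACIiIgAjIyMAJCQkACUlJQAmJiYAJycnACgoKAApKSkAKioqACsrKwAsLCwALS0tAC4uLgAvLy8AMDAwADExMQAyMjIAMzMzADQ0NAA1NTUANjY2ADc3NwA4ODgAOTk5ADo6OgA7OzsAPDw8AD09PQA+Pj4APz8/AEBAQABBQUEAQkJCAENDQwBEREQARUVFAEZGRgBHR0cASEhIAElJSQBKSkoAS0tLAExMTABNTU0ATk5OAE9PTwBQUFAAUVFRAFJSUgBTU1MAVFRUAFVVVQBWVlYAV1dXAFhYWABZWVkAWlpaAFtbWwBcXFwAXV1dAF5eXgBfX18AYGBgAGFhYQBiYmIAY2NjAGRkZABlZWUAZmZmAGdnZwBoaGgAaWlpAGpqagBra2sAbGxsAG1tbQBubm4Ab29vAHBwcABxcXEAcnJyAHNzcwB0dHQAdXV1AHZ2dgB3d3cAeHh4AHl5eQB6enoAe3t7AHx8fAB9fX0Afn5+AH9/fwCAgIAAgYGBAIKCggCDg4MAhISEAIWFhQCGhoYAh4eHAIiIiACJiYkAioqKAIuLiwCMjIwAjY2NAI6OjgCPj48AkJCQAJGRkQCSkpIAk5OTAJSUlACVlZUAlpaWAJeXlwCYmJgAmZmZAJqamgCbm5sAnJycAJ2dnQCenp4An5+fAKCgoAChoaEAoqKiAKOjowCkpKQApaWlAKampgCnp6cAqKioAKmpqQCqqqoAq6urAKysrACtra0Arq6uAK+vrwCwsLAAsbGxALKysgCzs7MAtLS0ALW1tQC2trYAt7e3ALi4uAC5ubkAurq6ALu7uwC8vLwAvb29AL6+vgC/v78AwMDAAMHBwQDCwsIAw8PDAMTExADFxcUAxsbGAMfHxwDIyMgAycnJAMrKygDLy8sAzMzMAM3NzQDOzs4Az8/PANDQ0ADR0dEA0tLSANPT0wDU1NQA1dXVANbW1gDX19cA2NjYANnZ2QDa2toA29vbANzc3ADd3d0A3t7eAN/f3wDg4OAA4eHhAOLi4gDj4+MA5OTkAOXl5QDm5uYA5+fnAOjo6ADp6ekA6urqAOvr6wDs7OwA7e3tAO7u7gDv7+8A8PDwAPHx8QDy8vIA8/PzAPT09AD19fUA9vb2APf39wD4+PgA+fn5APr6+gD7+/sA/Pz8AP39/QD+/v4A////AKmmr7WxraSTiY6PhWxHLCEfKjU9RkxUYa6sq6ijo6OXjJCThmM5HBQfNEBGT1tsfaqlmpKOjY+Mio2MfFovFhUoQE1TXG2FlZ6XhnZsZWhze3x2Z0snFx0vRVRcZnmPmJaPeVxHQEpdZWJeUjofHCQwQ1NeaXuOlpGKdVA2NURTU0tJQzAfJC46TmFte4yYnIh+aUUvMT5KRjg2OC8rOUdXdZansbGooHdoTzIiISs3NisuO0BIXXOIqdDk4sqqlmRUPiYXFR0oKyo3TVxpgJ6/1ubu5cWagVVLPCgUDxgkLjdLZHF6kLXZ4djPxKmCbE9LQjEcExgmMj5YdH6BlLbT0LemnItzaE1ORzkqHBwqN0RffYmKlaq4rJaLhHltaEtOQzctHxgmOkpigZKTmJ+ekIqLg3dtZklGPDIpGxQjP1BjhJqcnp+Yjo+PhHpya0I9NC0nIB80Vmd0jqCho6agmZePgnh0dTQyLSswOD9afY2WoqakpaiimZOJfXZ2eS0wNDlKXm6Hnqmvs7CppqKTgHhxbG5uaztASVNrhpqrsrO3ubWupJN3XVJPUltdWEhRXm+MqbjAurOzsayikHVYPjA2QEZISFBfdIyrw8zMvq6jlop8Z046JRgkMzc5O1dth6PC09HKuaGKdWZaSzkrGgwTIScuNmF4m7nQ1ce3p5B1YFNMRDoxJRMIChMnO3eAob/PzbqkloRsWE1IQT0+Oi8eFRoySYyCmrfDw7KbjYNwWU5FOztBREM9NjlIVQ=="/>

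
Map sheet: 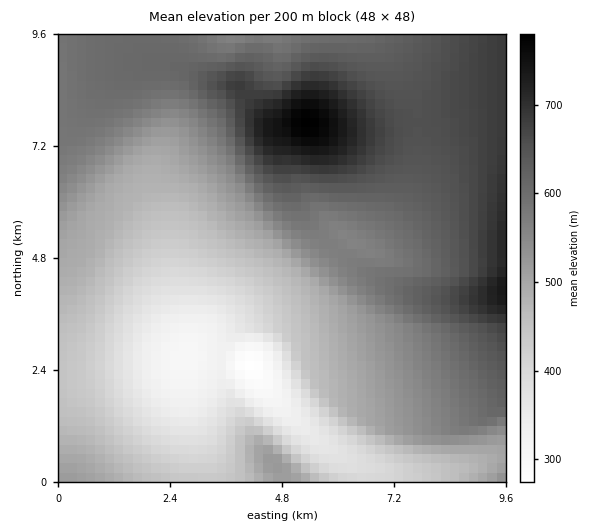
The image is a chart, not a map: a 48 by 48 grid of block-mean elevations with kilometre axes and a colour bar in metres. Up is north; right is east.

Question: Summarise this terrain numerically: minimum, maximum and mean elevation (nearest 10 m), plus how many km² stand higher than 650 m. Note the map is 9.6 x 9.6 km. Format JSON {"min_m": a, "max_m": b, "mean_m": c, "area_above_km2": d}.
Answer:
{"min_m": 270, "max_m": 780, "mean_m": 530, "area_above_km2": 17.2}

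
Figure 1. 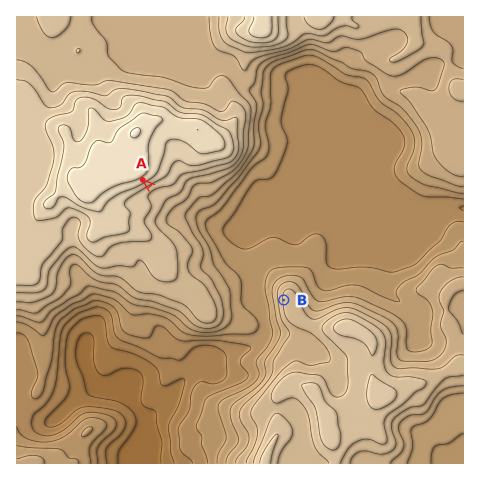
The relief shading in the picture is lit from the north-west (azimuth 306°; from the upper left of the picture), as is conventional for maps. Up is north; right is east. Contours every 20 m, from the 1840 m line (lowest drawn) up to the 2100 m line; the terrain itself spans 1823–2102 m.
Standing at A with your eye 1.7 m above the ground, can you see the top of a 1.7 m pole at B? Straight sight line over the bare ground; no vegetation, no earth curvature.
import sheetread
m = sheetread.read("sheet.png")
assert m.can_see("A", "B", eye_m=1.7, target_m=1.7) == True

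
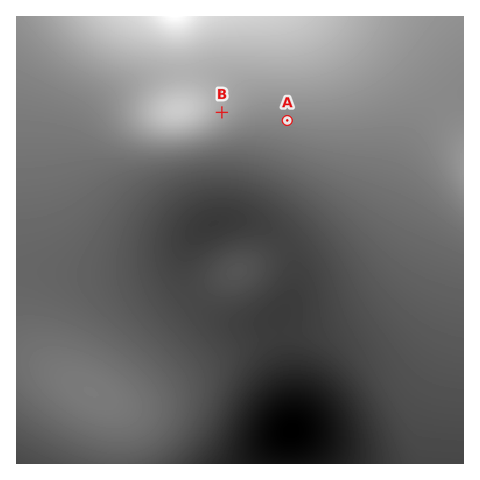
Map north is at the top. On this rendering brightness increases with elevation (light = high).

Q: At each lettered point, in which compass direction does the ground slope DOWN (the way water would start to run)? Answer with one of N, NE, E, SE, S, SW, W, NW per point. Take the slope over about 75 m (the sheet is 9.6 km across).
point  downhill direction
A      S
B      SE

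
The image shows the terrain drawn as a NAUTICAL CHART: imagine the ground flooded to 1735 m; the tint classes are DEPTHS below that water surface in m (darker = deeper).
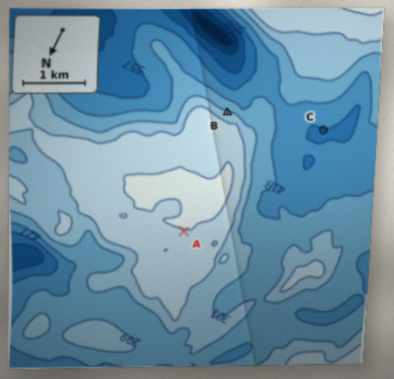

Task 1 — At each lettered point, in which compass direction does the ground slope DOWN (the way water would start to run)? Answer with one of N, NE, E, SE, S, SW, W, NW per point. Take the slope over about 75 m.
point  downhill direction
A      N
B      S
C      N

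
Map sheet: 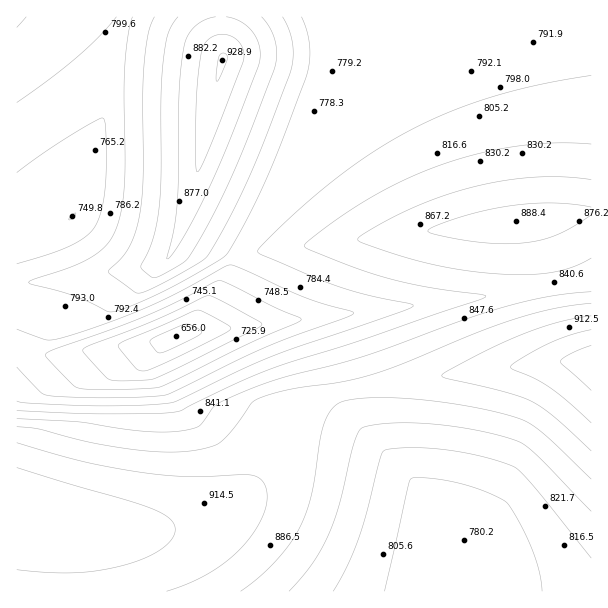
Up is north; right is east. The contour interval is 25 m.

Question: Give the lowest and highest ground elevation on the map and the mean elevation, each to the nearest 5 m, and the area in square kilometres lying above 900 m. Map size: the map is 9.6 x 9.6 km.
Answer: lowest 655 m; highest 965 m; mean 835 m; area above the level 11.5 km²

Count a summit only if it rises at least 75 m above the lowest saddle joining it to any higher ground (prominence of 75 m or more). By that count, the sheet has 1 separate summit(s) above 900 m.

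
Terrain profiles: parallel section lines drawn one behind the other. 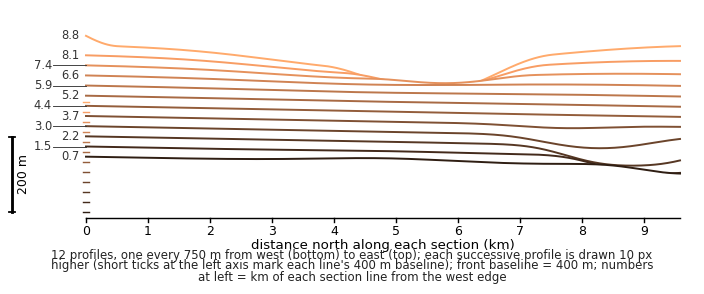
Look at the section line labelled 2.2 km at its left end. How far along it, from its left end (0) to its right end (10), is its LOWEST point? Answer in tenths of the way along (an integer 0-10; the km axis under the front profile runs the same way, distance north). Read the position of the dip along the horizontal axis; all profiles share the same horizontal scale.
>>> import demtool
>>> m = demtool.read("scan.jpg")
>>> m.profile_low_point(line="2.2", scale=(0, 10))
9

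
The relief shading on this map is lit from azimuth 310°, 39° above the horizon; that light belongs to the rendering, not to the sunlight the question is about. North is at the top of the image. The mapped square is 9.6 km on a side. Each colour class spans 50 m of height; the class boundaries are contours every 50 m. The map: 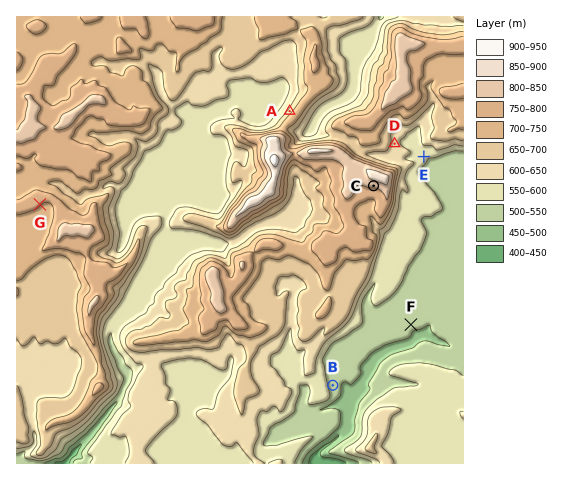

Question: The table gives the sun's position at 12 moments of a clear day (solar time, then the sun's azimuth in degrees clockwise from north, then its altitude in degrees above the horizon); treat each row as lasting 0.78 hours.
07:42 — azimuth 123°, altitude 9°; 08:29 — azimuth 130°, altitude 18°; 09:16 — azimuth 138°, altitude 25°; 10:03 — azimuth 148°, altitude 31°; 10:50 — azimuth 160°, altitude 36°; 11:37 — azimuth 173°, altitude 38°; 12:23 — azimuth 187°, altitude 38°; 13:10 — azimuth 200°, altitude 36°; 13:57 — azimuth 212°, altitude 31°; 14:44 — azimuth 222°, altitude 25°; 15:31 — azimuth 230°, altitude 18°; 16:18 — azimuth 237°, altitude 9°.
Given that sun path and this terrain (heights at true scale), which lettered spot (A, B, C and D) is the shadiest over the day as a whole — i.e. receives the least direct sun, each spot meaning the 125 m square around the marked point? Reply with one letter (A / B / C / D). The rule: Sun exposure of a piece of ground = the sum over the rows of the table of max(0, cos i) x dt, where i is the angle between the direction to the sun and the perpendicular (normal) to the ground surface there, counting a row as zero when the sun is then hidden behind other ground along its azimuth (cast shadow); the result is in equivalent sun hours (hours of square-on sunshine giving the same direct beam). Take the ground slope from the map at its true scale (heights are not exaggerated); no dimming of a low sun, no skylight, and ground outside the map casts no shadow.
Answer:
A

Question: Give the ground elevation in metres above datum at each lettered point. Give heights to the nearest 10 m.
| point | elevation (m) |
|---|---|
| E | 560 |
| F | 510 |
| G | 750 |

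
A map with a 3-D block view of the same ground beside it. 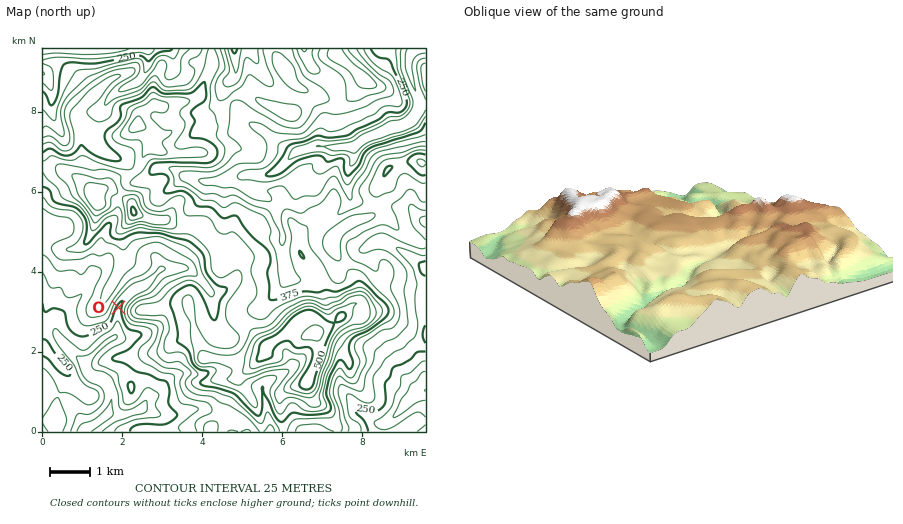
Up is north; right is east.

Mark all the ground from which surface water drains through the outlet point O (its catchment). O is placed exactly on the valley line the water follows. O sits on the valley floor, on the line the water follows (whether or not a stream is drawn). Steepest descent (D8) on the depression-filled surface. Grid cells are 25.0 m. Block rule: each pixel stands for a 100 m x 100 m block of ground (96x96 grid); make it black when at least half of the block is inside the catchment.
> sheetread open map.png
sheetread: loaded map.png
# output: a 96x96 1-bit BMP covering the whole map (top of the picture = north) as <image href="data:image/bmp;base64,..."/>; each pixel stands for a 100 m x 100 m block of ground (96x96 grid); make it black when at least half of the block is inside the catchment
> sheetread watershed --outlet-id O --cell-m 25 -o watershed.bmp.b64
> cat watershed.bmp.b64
<image width="96" height="96" href="data:image/bmp;base64,Qk2+BAAAAAAAAD4AAAAoAAAAYAAAAGAAAAABAAEAAAAAAIAEAAATCwAAEwsAAAIAAAAAAAAA////AAAAAAAAAAAAAAAAAAAAAAAAAAAAAAAAAAAAAAAAAAAAAAAAAAAAAAAAAAAAAAAAAAAAAAAAAAAAAAAAAAAAAAAAAAAAAAAAAAAAAAAAAAAAAAAAAAAAAAAAAAAAAAAAAAAAAAAAAAAAAAAAAAAAAAAAAAAAAAAAAAAAAAAAAAAAAAAAAAAAAAAAAAAAAAAAAAAAAAAAAAAAAAAAAAAAAAAAAAAAAAAAAAAAAAAAAAAAAAAAAAAAAAAAAAAAAAAAAAAAAAAAAAAAAAAAAAAAAAAAAAAAAAAAAAAAAAAAAAAAAH/+AAAAAAAAAAAAAP/+AAAAAAAAAAAAAP//AAAAAAAAAAAAAf//AAAAAAAAAAAAAf/+AAAAAAAAAAAAAf/8AAAAAAAAAAAAA//4AAAAAAAAAAAAA//wAAAAAAAAAAAAA//gAAAAAAAAAAAAA//AAAAAAAAAAAAAB/+AAAAAAAAAAAAAB/8AAAAAAAAAAADwB/8AAAAAAAAAAB////8AAAAAAAAAAD////+AAAAAAAAAAH/////AAAAAAAAAAP/////AAAAAAAAAAH/////gAAAAAAAAAH/////gAAAAAAAAAD/////gAAAAAAAAAD/////gAAAAAAAAAB/////gAAAAAAAAAB/////gAAAAAAAAAA/////gAAAAAAAAAA/////gAAAAAAAAAA/////gAAAAAAAAAA/////gAAAAAAAAAA////PAAAAAAAAAAA///+AAAAAAAAAAAA///8AAAAAAAAAAAA///4AAAAAAAAAAAA///wAAAAAAAAAAAA///gAAAAAAAAAAAAf/wAAAAAAAAAAAAAP/AAAAAAAAAAAAAAPAAAAAAAAAAAAAAAEAAAAAAAAAAAAAAAAAAAAAAAAAAAAAAAAAAAAAAAAAAAAAAAAAAAAAAAAAAAAAAAAAAAAAAAAAAAAAAAAAAAAAAAAAAAAAAAAAAAAAAAAAAAAAAAAAAAAAAAAAAAAAAAAAAAAAAAAAAAAAAAAAAAAAAAAAAAAAAAAAAAAAAAAAAAAAAAAAAAAAAAAAAAAAAAAAAAAAAAAAAAAAAAAAAAAAAAAAAAAAAAAAAAAAAAAAAAAAAAAAAAAAAAAAAAAAAAAAAAAAAAAAAAAAAAAAAAAAAAAAAAAAAAAAAAAAAAAAAAAAAAAAAAAAAAAAAAAAAAAAAAAAAAAAAAAAAAAAAAAAAAAAAAAAAAAAAAAAAAAAAAAAAAAAAAAAAAAAAAAAAAAAAAAAAAAAAAAAAAAAAAAAAAAAAAAAAAAAAAAAAAAAAAAAAAAAAAAAAAAAAAAAAAAAAAAAAAAAAAAAAAAAAAAAAAAAAAAAAAAAAAAAAAAAAAAAAAAAAAAAAAAAAAAAAAAAAAAAAAAAAAAAAAAAAAAAAAAAAAAAAAAAAAAAAAAAAAAAAAAAAAAAAAAAAAAAAAAAAAAAAAAAAAAAAAAAAAAAAAAAAAAAAAAAAAAAAAAAAAAAAAAAAAAAAAAAAAAAAAAAAAAAAAAAAAAAAAAAAAAAAAAAAAA="/>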